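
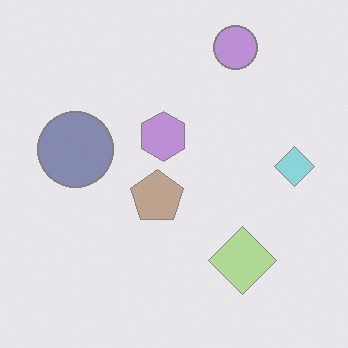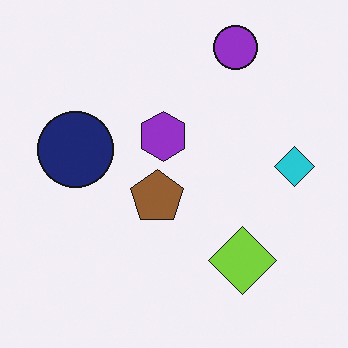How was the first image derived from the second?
Washed out (contrast reduced).

Tones are pushed toward mid-grey across the whole image — a global contrast change.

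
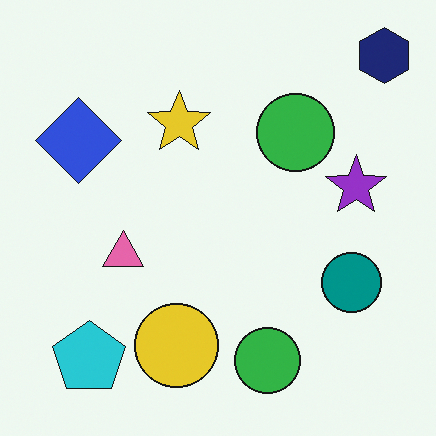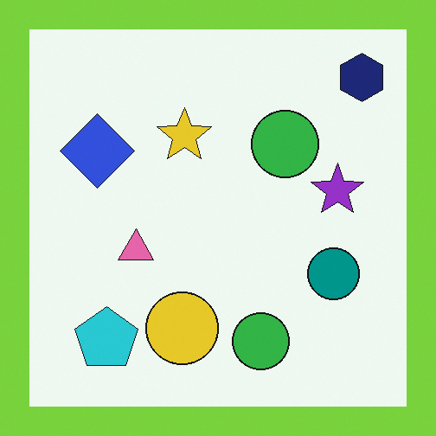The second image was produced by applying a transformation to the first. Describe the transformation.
Framed with a lime border.

A solid lime frame runs around the edge of the second image, with the content slightly shrunk inside it.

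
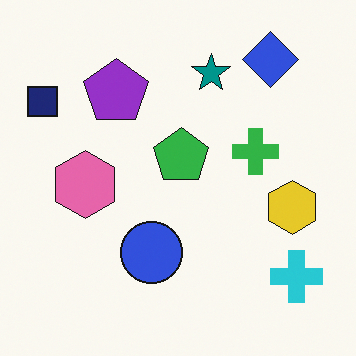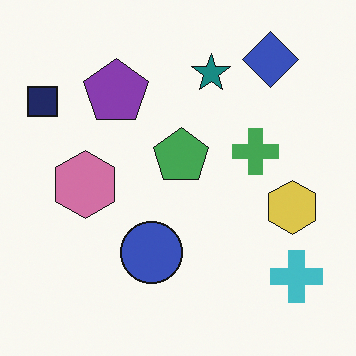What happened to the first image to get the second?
It was slightly desaturated.

All colors are more muted and greyish — a global saturation change.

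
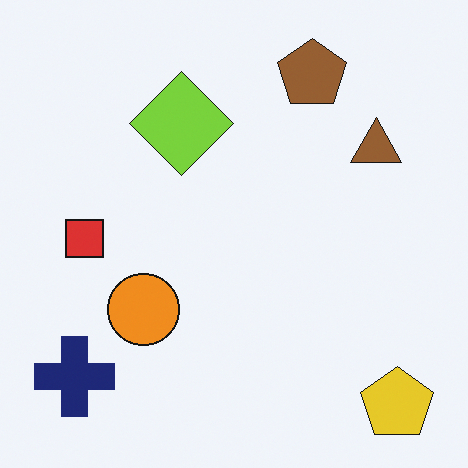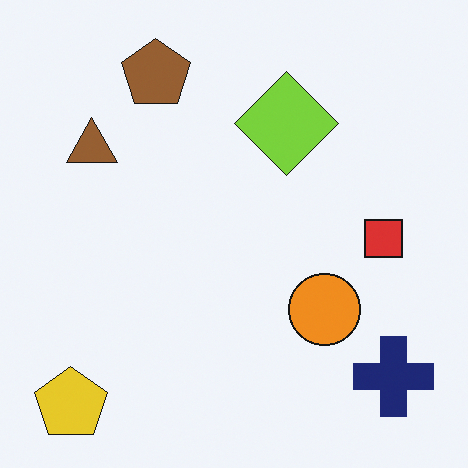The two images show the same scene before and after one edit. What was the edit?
The image was flipped horizontally (left ↔ right).

The yellow pentagon is in the bottom-right of the first image and the bottom-left of the second — shapes on opposite sides of the vertical midline have swapped in a mirror flip.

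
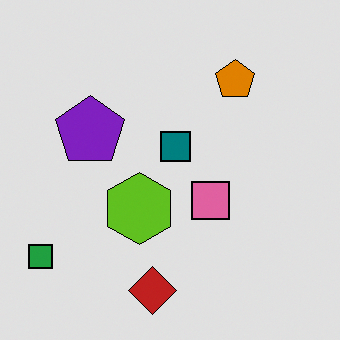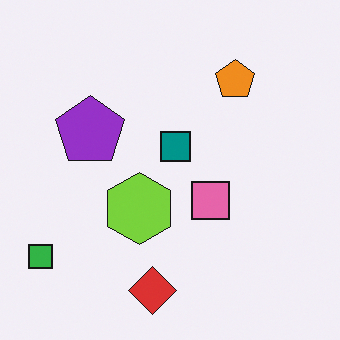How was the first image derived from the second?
The image was posterized to a reduced palette.

Each flat color has snapped to a coarser quantized level — most visibly, the near-white background has dropped to a flat grey.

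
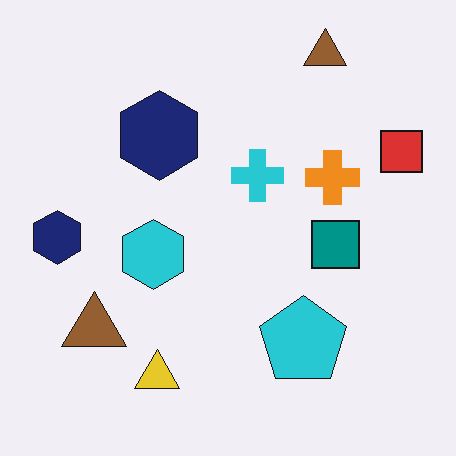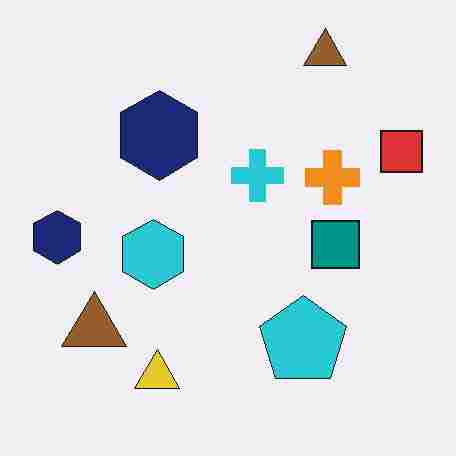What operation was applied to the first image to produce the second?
The second image is the first degraded with heavy JPEG compression.

Blocky 8×8 compression artifacts appear around shape edges and the flat background shows ringing — characteristic JPEG degradation.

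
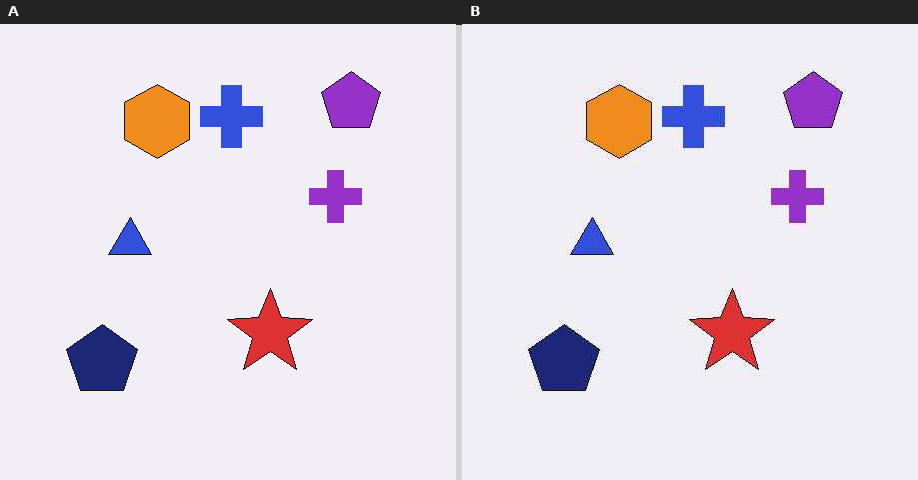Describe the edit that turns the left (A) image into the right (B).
Given moderate JPEG compression.

Blocky 8×8 compression artifacts appear around shape edges and the flat background shows ringing — characteristic JPEG degradation.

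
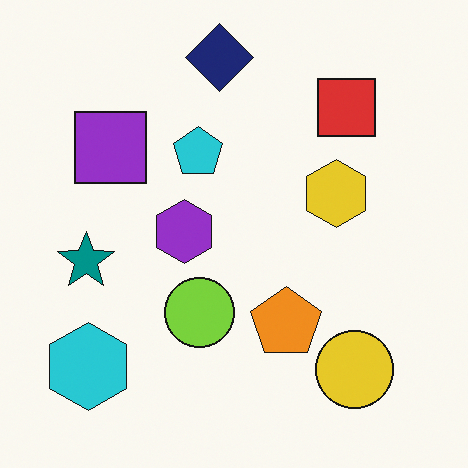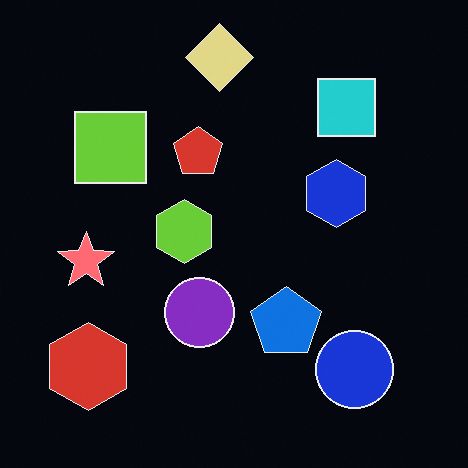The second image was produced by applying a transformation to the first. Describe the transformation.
This is the original image color-inverted (negative).

The light background has become dark and every shape's color is its complement — a photographic negative.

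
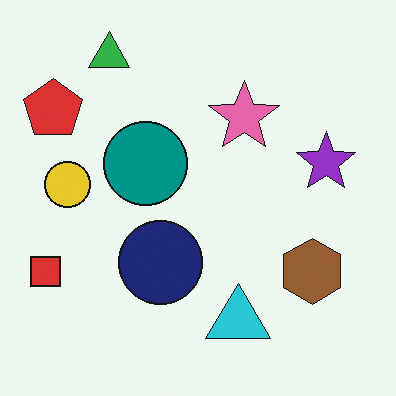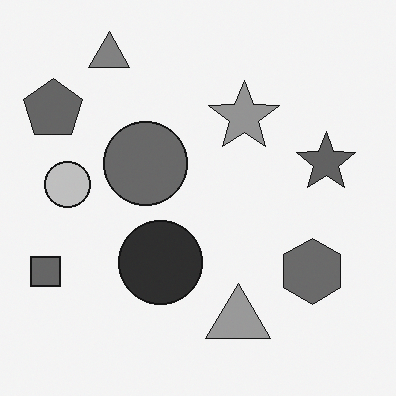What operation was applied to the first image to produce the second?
It was converted to grayscale.

All color is removed — every shape is now a shade of grey.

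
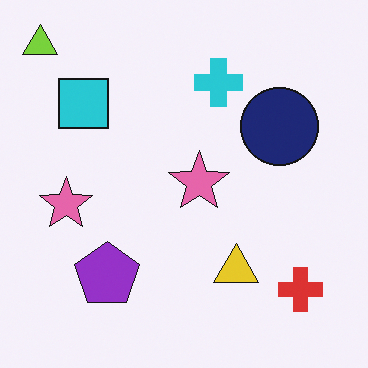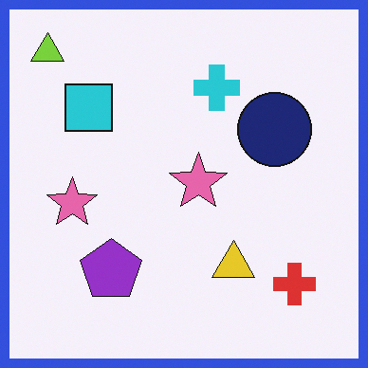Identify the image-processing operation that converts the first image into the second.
It was framed with a blue border.

A solid blue frame runs around the edge of the second image, with the content slightly shrunk inside it.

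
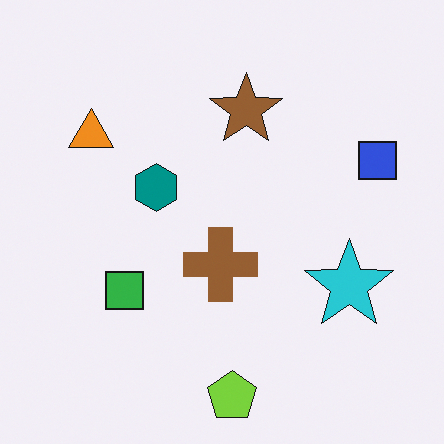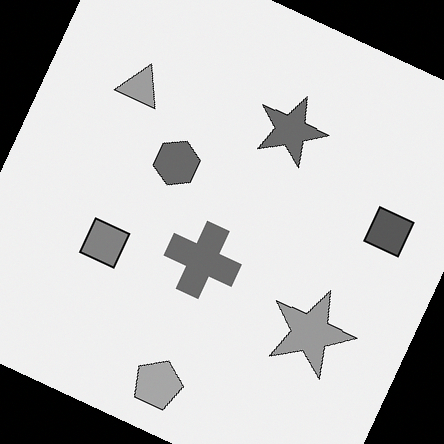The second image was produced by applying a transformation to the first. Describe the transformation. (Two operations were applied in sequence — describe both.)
The image was converted to grayscale, then rotated clockwise by a moderate amount.

All color is removed — every shape is now a shade of grey. Every shape is tilted by the same angle and the image corners show triangular fill wedges — a whole-image rotation by a non-right angle.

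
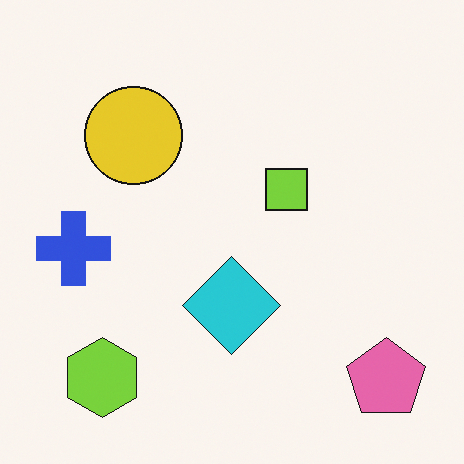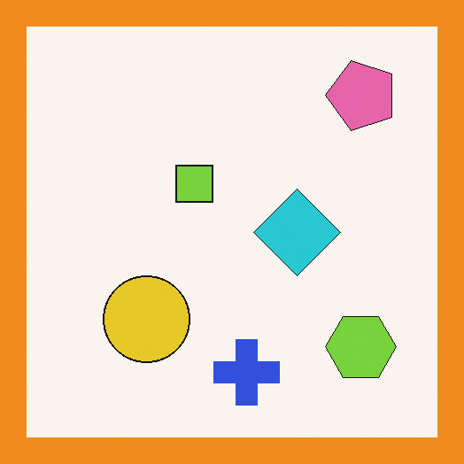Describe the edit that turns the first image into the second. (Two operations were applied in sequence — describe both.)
The second image is the first rotated 90° counter-clockwise, then framed with a orange border.

The pink pentagon sits in the bottom-right of the first image and the top-right of the second — consistent with a whole-image 90° counter-clockwise rotation. A solid orange frame runs around the edge of the second image, with the content slightly shrunk inside it.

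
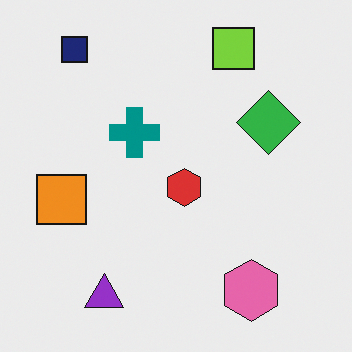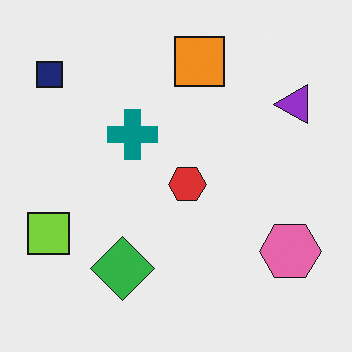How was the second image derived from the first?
Transposed (reflected across the top-left ↔ bottom-right diagonal).

Shapes have swapped their row and column positions — what was in the top-right is now in the bottom-left — a diagonal reflection.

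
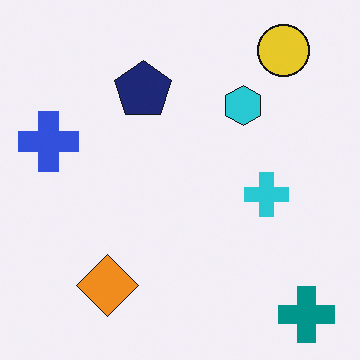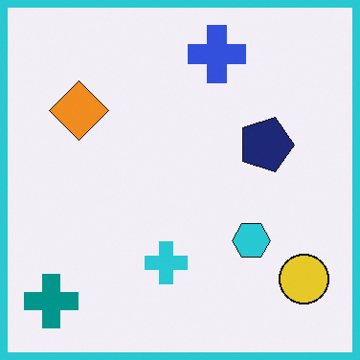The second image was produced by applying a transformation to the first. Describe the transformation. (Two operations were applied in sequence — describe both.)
Rotated 90° clockwise, then framed with a cyan border.

The teal cross sits in the bottom-right of the first image and the bottom-left of the second — consistent with a whole-image 90° clockwise rotation. A solid cyan frame runs around the edge of the second image, with the content slightly shrunk inside it.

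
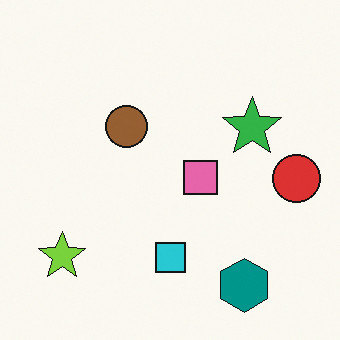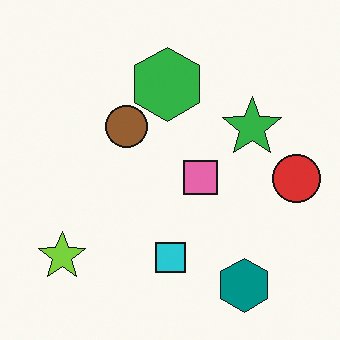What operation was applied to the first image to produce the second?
This is the original image overlaid with an additional green hexagon.

A green hexagon appears in the second image that is absent from the first.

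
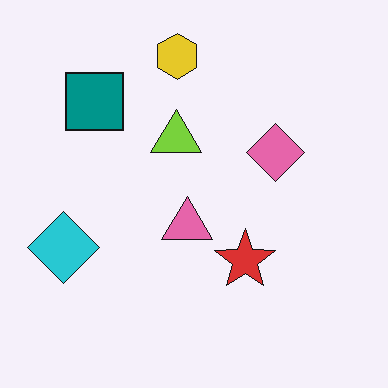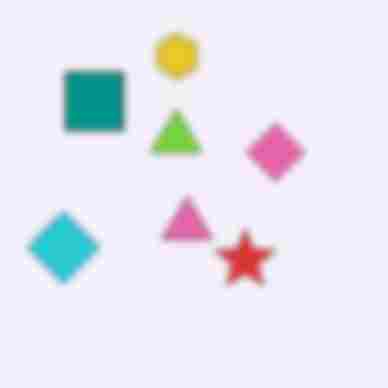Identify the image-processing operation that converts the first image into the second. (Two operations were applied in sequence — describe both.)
It was noticeably gaussian-blurred, then degraded with heavy JPEG compression.

Shape edges and outlines are uniformly softened across the whole image. Blocky 8×8 compression artifacts appear around shape edges and the flat background shows ringing — characteristic JPEG degradation.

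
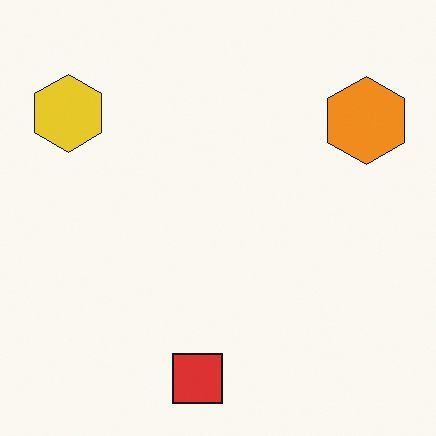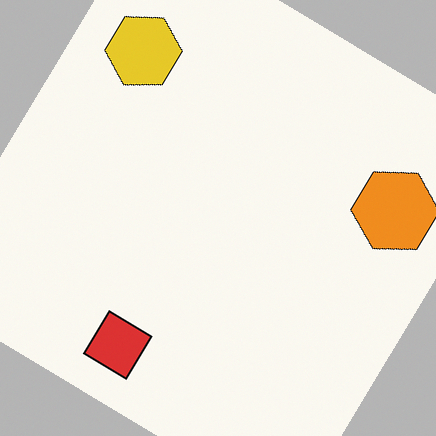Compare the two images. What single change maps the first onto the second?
The second image is the first rotated clockwise by a large amount — several tens of degrees.

Every shape is tilted by the same angle and the image corners show triangular fill wedges — a whole-image rotation by a non-right angle.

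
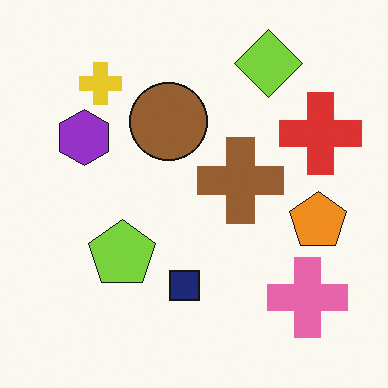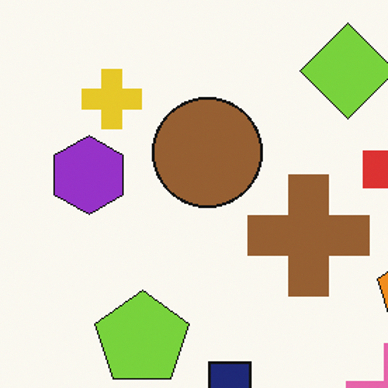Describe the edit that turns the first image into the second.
The transformation is: cropped to a modestly smaller region and rescaled.

The visible shapes are larger and the field of view is narrower; shapes near the original edges may be partly or wholly outside the frame — a crop-and-rescale.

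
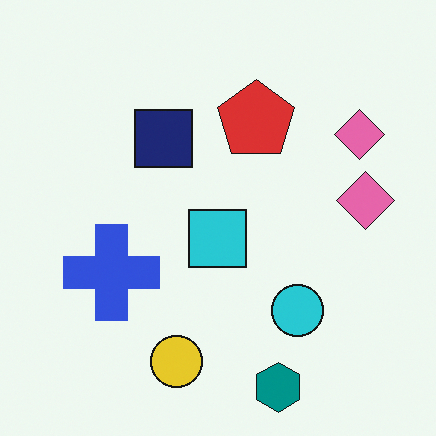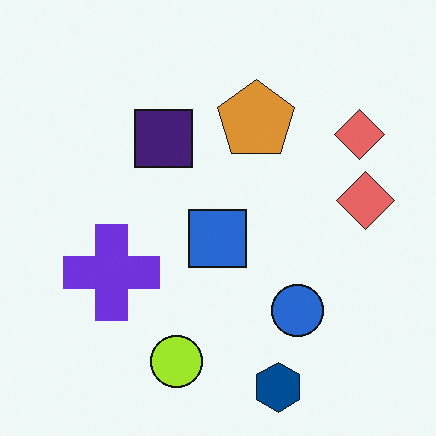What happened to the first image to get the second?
Hue-shifted slightly.

Every shape's color has rotated by the same amount around the hue wheel — a uniform hue shift.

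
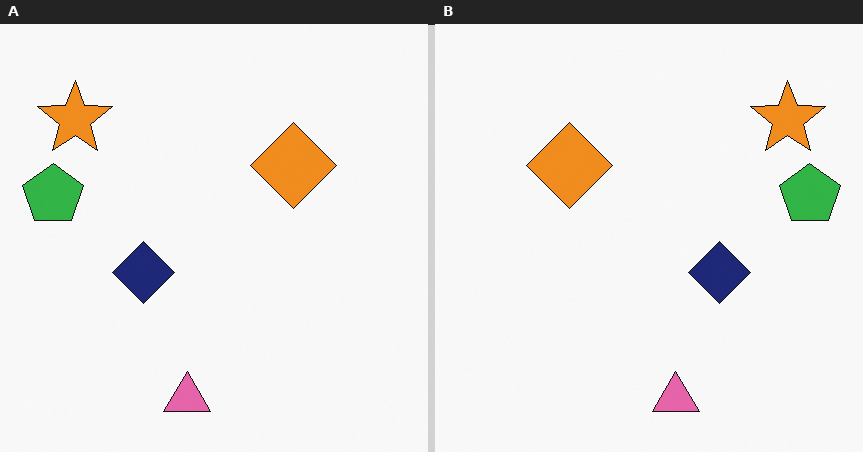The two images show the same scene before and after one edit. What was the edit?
The right (B) image is the left (A) flipped horizontally (left ↔ right).

The green pentagon is in the left of the left (A) image and the right of the right (B) — shapes on opposite sides of the vertical midline have swapped in a mirror flip.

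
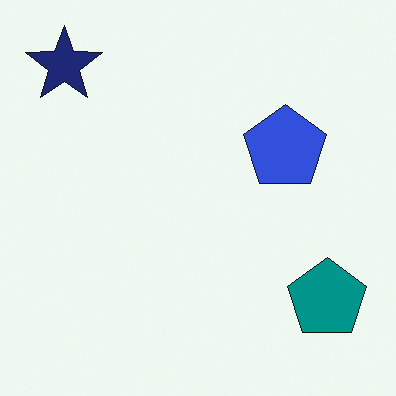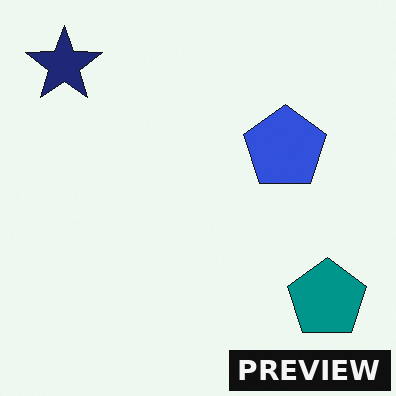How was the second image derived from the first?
This is the original image watermarked with the text "PREVIEW" in the lower-right corner.

A dark label reading "PREVIEW" appears in the lower-right corner.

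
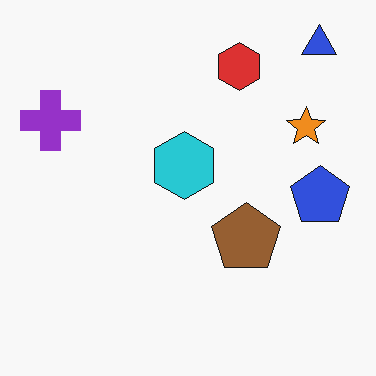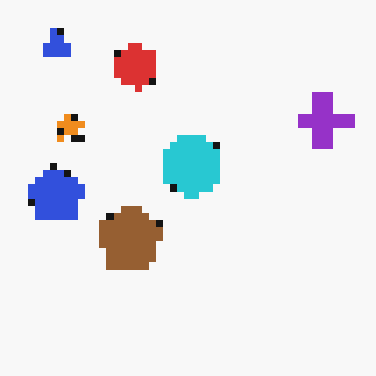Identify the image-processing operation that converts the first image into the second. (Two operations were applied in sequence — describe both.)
The transformation is: pixelated into visible square blocks, then flipped horizontally (left ↔ right).

Shapes are reduced to large square blocks; fine edges and outlines are lost — a downscale-then-upscale (mosaic) effect. The purple cross is in the top-left of the first image and the top-right of the second — shapes on opposite sides of the vertical midline have swapped in a mirror flip.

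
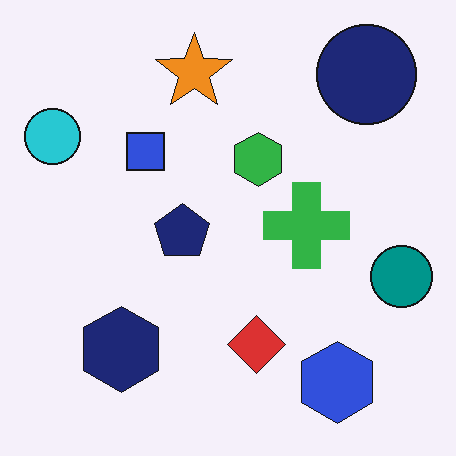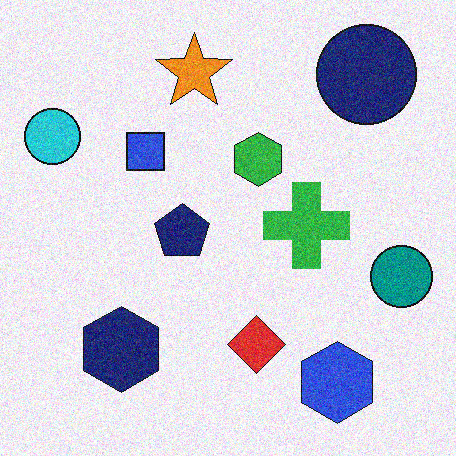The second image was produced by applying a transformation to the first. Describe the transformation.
The image was degraded with visible gaussian noise.

Random speckle covers the whole image, including the flat background.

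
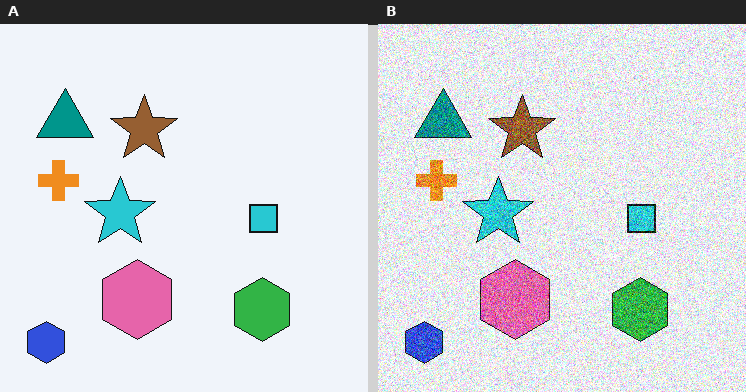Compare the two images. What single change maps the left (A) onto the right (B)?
The transformation is: degraded with heavy additive noise.

Random speckle covers the whole image, including the flat background.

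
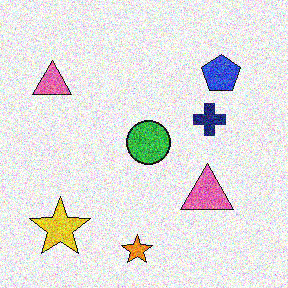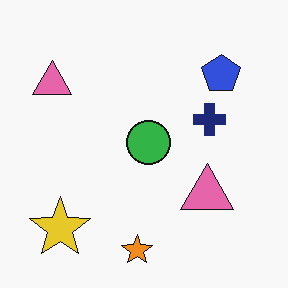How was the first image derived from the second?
The image was degraded with a thick layer of grain.

Random speckle covers the whole image, including the flat background.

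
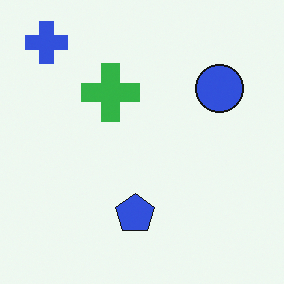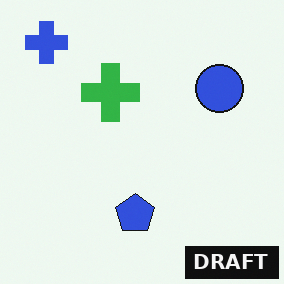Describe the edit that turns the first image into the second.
The image was watermarked with the text "DRAFT" in the lower-right corner.

A dark label reading "DRAFT" appears in the lower-right corner.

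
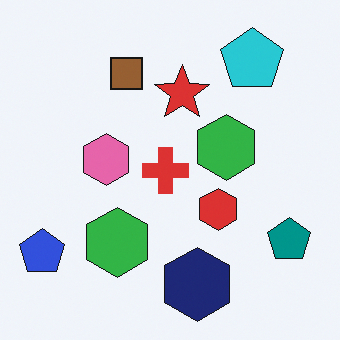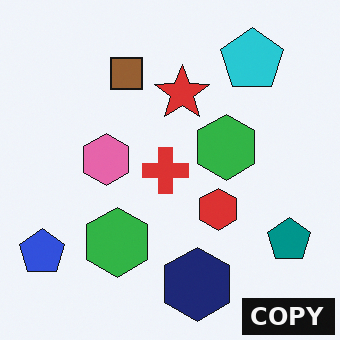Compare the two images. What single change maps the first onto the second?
The image was watermarked with the text "COPY" in the lower-right corner.

A dark label reading "COPY" appears in the lower-right corner.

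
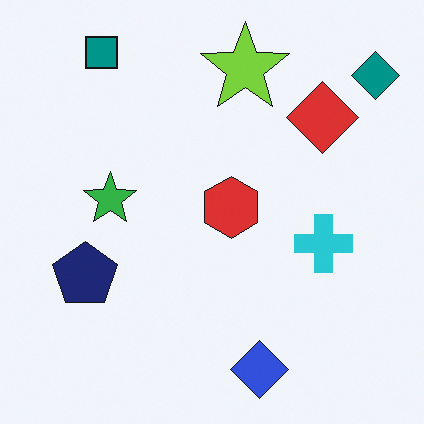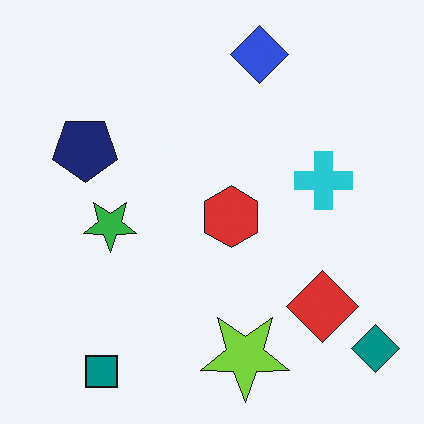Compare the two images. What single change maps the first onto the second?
The second image is the first flipped vertically (top ↔ bottom).

The teal square is in the top-left of the first image and the bottom-left of the second — shapes on opposite sides of the horizontal midline have swapped in a mirror flip.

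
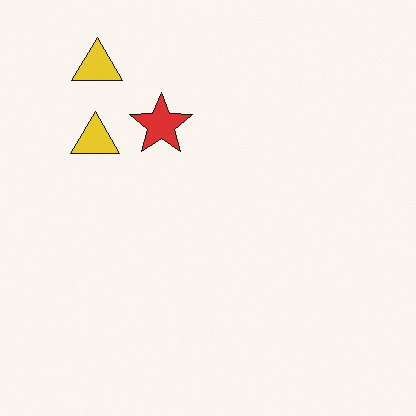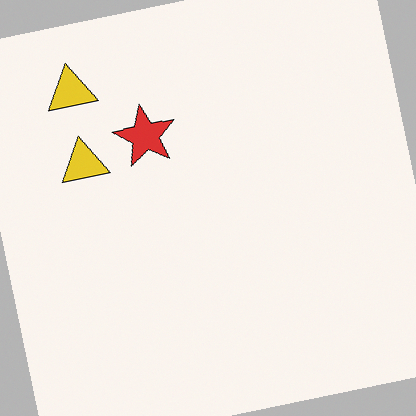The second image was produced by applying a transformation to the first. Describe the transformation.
The transformation is: rotated counter-clockwise by a few degrees.

Every shape is tilted by the same angle and the image corners show triangular fill wedges — a whole-image rotation by a non-right angle.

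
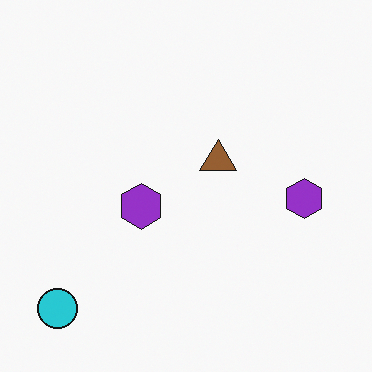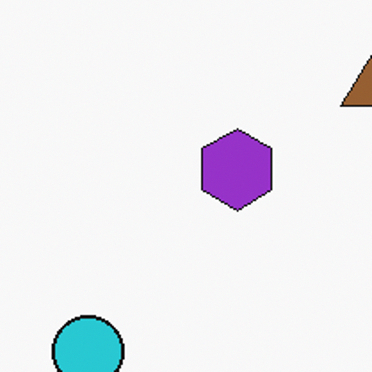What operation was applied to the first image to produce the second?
This is the original image cropped to a noticeably smaller region and rescaled.

The visible shapes are larger and the field of view is narrower; shapes near the original edges may be partly or wholly outside the frame — a crop-and-rescale.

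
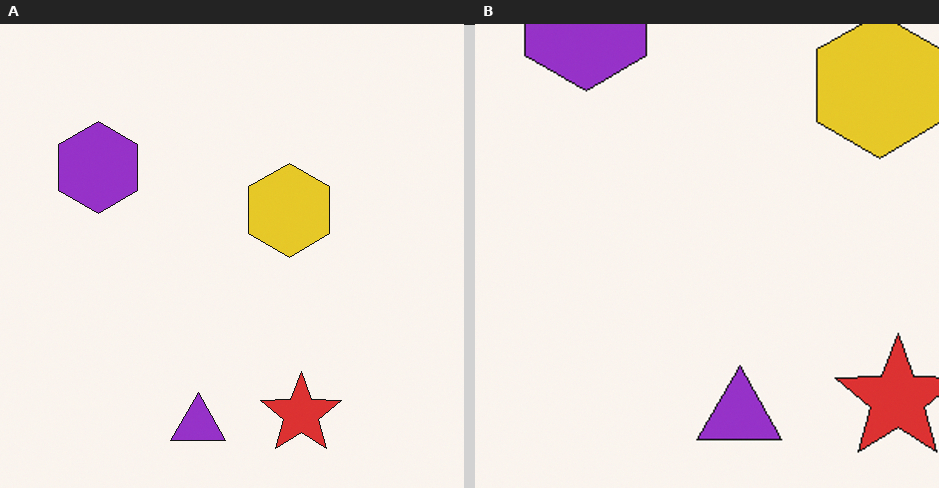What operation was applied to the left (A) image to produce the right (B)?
The transformation is: cropped to a modestly smaller region and rescaled.

The visible shapes are larger and the field of view is narrower; shapes near the original edges may be partly or wholly outside the frame — a crop-and-rescale.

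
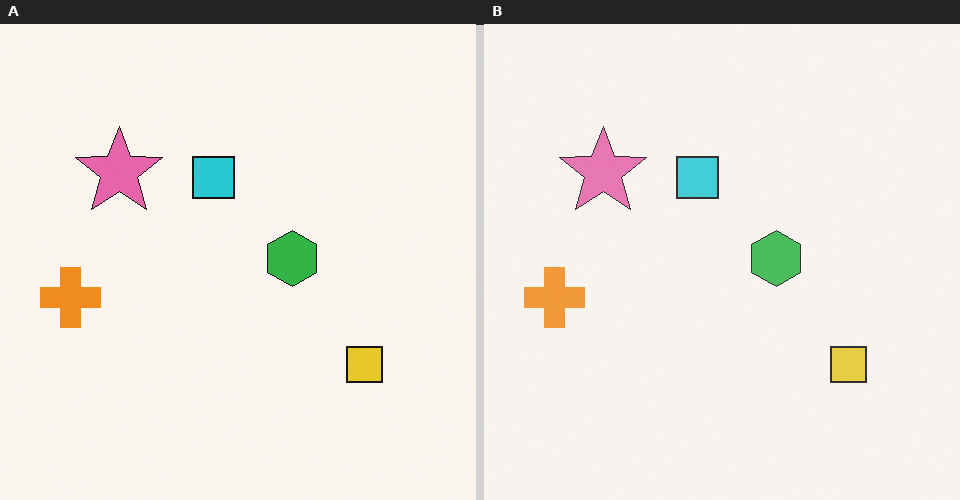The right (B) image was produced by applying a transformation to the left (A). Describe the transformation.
The transformation is: given slightly reduced contrast.

Tones are pushed toward mid-grey across the whole image — a global contrast change.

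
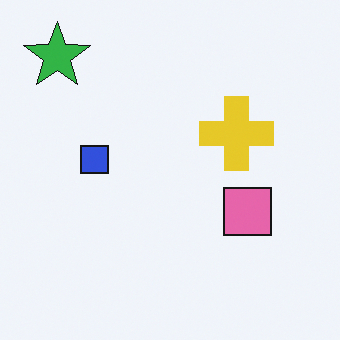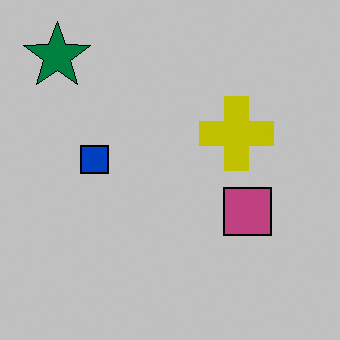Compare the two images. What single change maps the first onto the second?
This is the original image heavily posterized to just a handful of flat colors.

Each flat color has snapped to a coarser quantized level — most visibly, the near-white background has dropped to a flat grey.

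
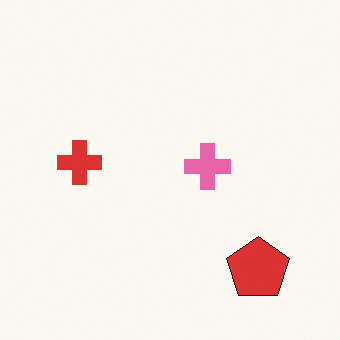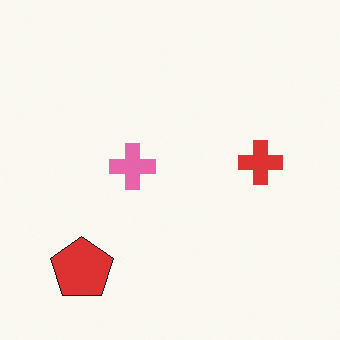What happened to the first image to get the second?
Flipped horizontally (left ↔ right).

The red cross is in the left of the first image and the right of the second — shapes on opposite sides of the vertical midline have swapped in a mirror flip.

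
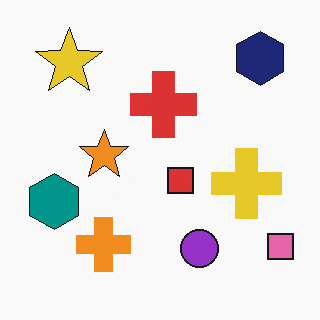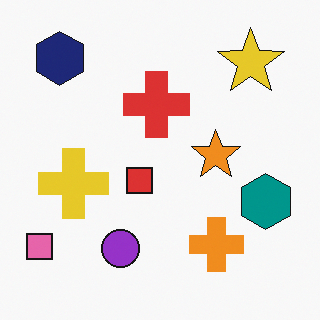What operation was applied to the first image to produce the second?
It was flipped horizontally (left ↔ right).

The pink square is in the bottom-right of the first image and the bottom-left of the second — shapes on opposite sides of the vertical midline have swapped in a mirror flip.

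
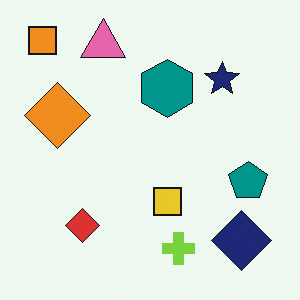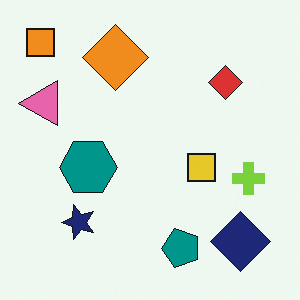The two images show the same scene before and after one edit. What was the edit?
The transformation is: transposed (reflected across the top-left ↔ bottom-right diagonal).

Shapes have swapped their row and column positions — what was in the top-right is now in the bottom-left — a diagonal reflection.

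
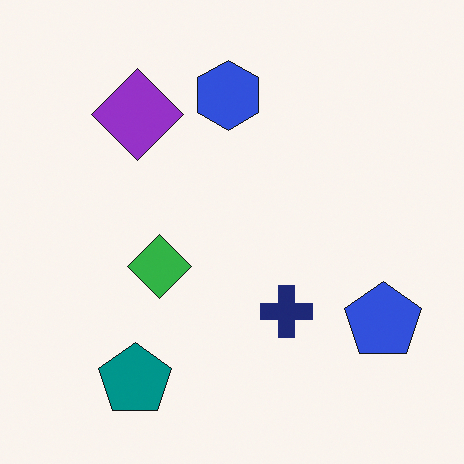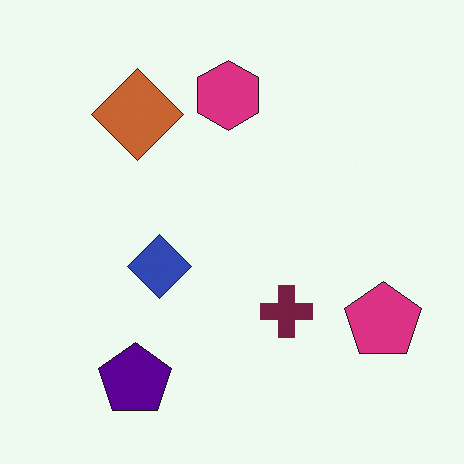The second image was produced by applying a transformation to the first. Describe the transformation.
This is the original image hue-shifted through roughly a third of the color wheel.

Every shape's color has rotated by the same amount around the hue wheel — a uniform hue shift.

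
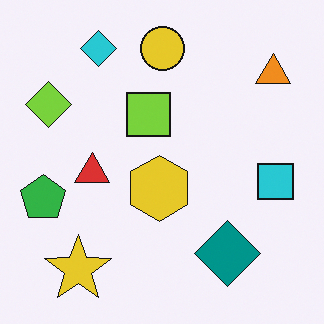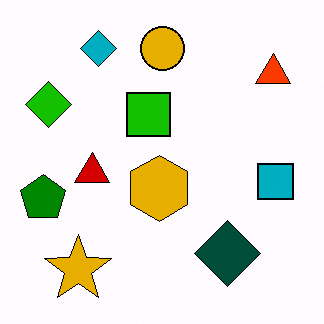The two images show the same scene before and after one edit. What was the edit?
The second image is the first boosted in contrast.

Tones are pushed away from mid-grey across the whole image — a global contrast change.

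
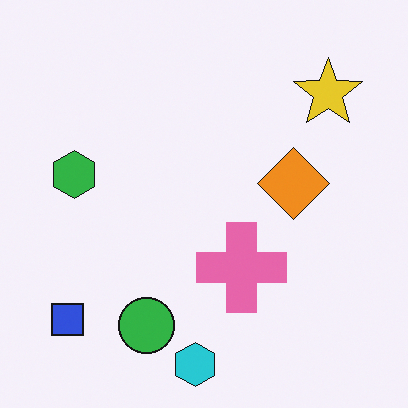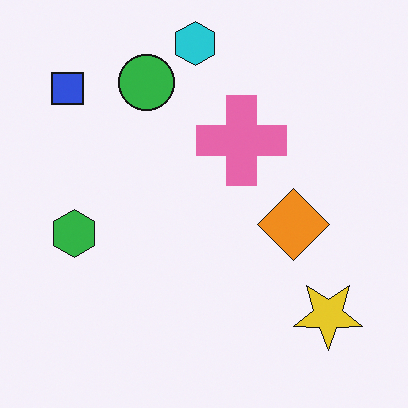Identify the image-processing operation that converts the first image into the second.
It was flipped vertically (top ↔ bottom).

The cyan hexagon is in the bottom of the first image and the top of the second — shapes on opposite sides of the horizontal midline have swapped in a mirror flip.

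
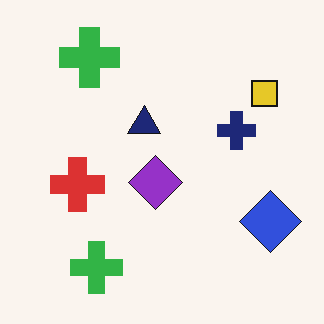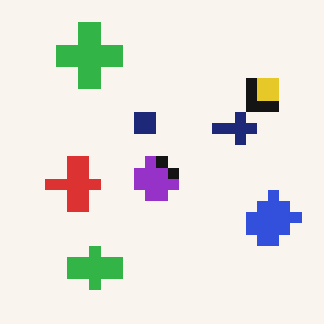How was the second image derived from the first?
The image was heavily pixelated into large blocks.

Shapes are reduced to large square blocks; fine edges and outlines are lost — a downscale-then-upscale (mosaic) effect.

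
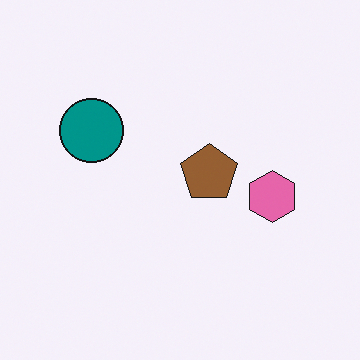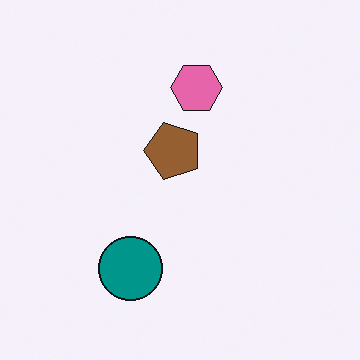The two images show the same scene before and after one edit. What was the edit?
The image was rotated 90° counter-clockwise.

The teal circle sits in the left of the first image and the bottom of the second — consistent with a whole-image 90° counter-clockwise rotation.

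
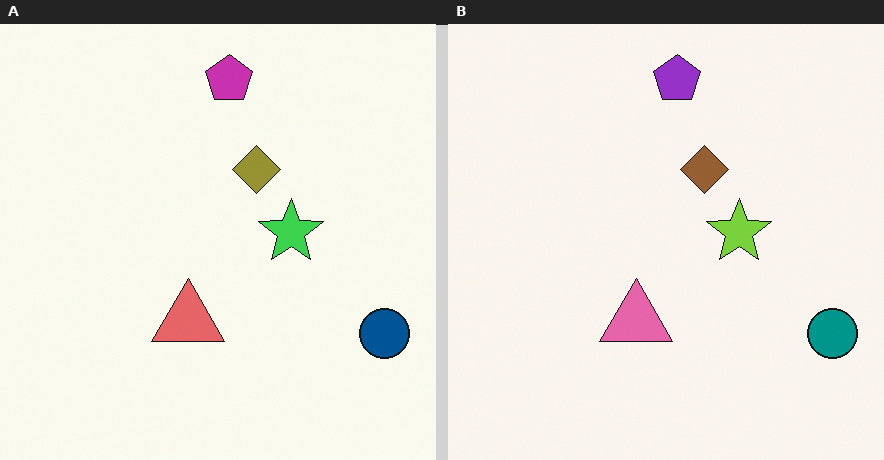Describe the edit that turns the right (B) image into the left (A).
The image was hue-shifted by a small amount.

Every shape's color has rotated by the same amount around the hue wheel — a uniform hue shift.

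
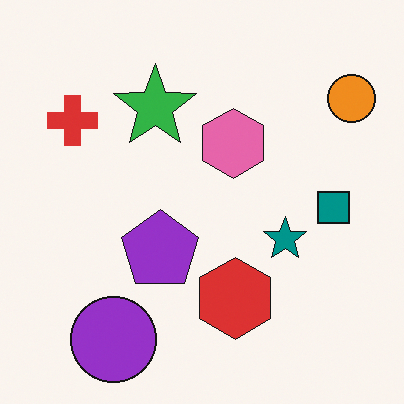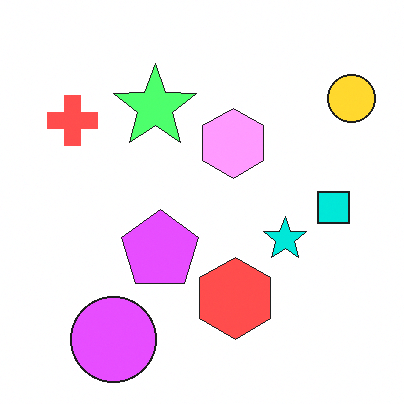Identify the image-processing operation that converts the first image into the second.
The transformation is: brightened a lot.

Every pixel — background and shapes alike — is uniformly brightened.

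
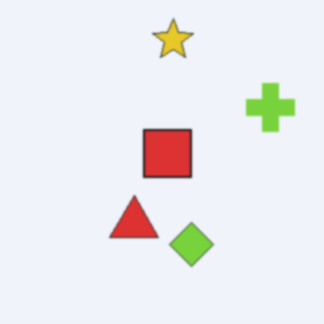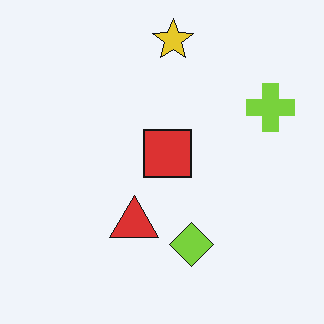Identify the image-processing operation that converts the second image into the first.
The image was given a subtle gaussian blur.

Shape edges and outlines are uniformly softened across the whole image.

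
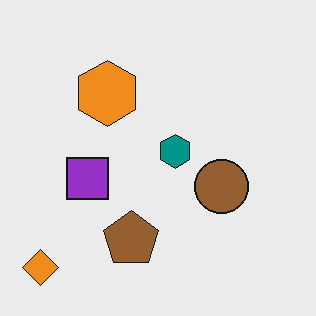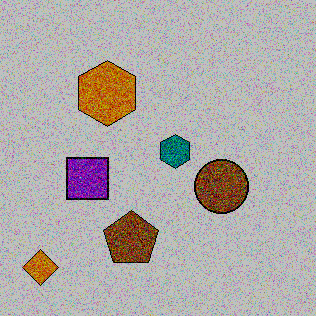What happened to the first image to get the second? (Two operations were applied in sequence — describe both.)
It was degraded with a thick layer of grain, then aggressively posterized.

Random speckle covers the whole image, including the flat background. Each flat color has snapped to a coarser quantized level — most visibly, the near-white background has dropped to a flat grey.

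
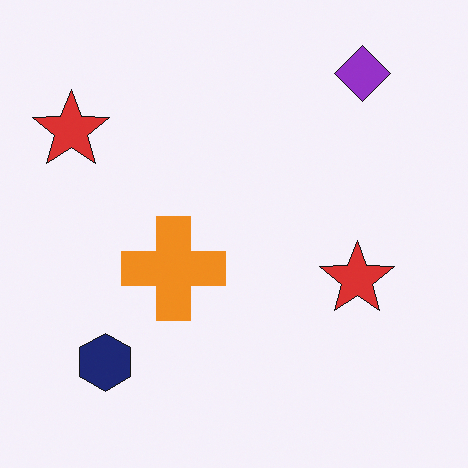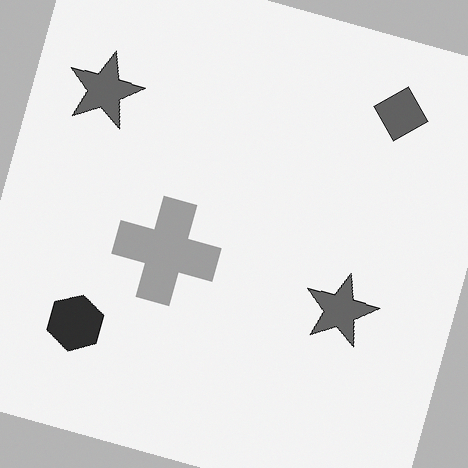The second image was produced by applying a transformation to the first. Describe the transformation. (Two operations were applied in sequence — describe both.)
The second image is the first rotated clockwise by a moderate amount, then converted to grayscale.

Every shape is tilted by the same angle and the image corners show triangular fill wedges — a whole-image rotation by a non-right angle. All color is removed — every shape is now a shade of grey.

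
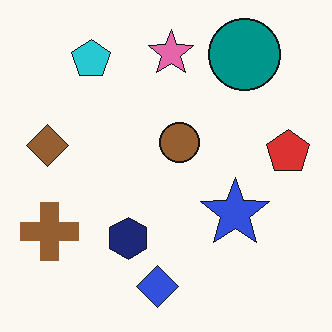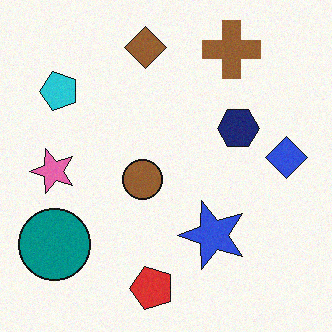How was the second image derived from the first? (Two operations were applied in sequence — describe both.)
The image was transposed (reflected across the top-left ↔ bottom-right diagonal), then degraded with light additive noise.

Shapes have swapped their row and column positions — what was in the top-right is now in the bottom-left — a diagonal reflection. Random speckle covers the whole image, including the flat background.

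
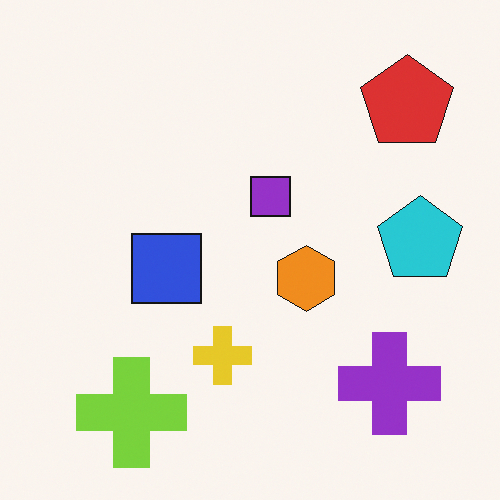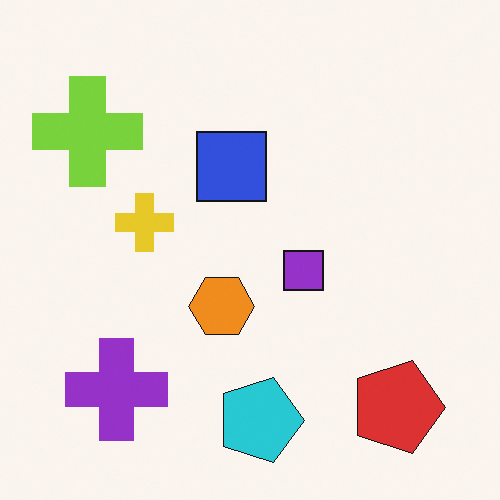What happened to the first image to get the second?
It was rotated 90° clockwise.

The red pentagon sits in the top-right of the first image and the bottom-right of the second — consistent with a whole-image 90° clockwise rotation.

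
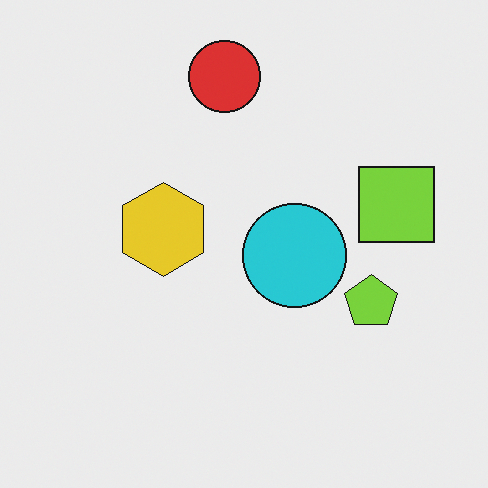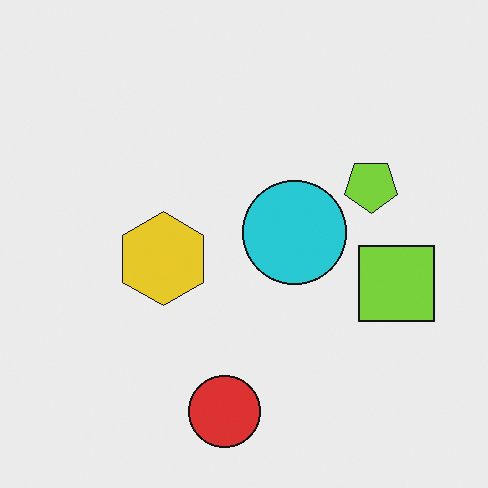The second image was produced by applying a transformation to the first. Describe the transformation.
This is the original image flipped vertically (top ↔ bottom).

The red circle is in the top of the first image and the bottom of the second — shapes on opposite sides of the horizontal midline have swapped in a mirror flip.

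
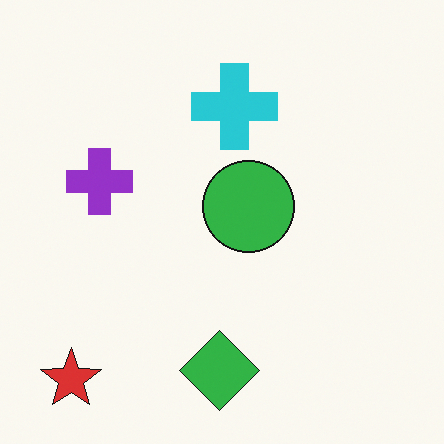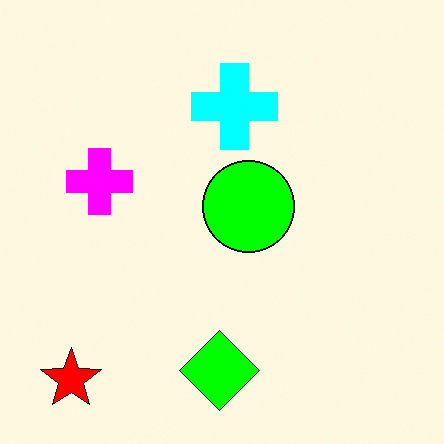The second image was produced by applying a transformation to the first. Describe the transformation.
The transformation is: made much more vivid (saturation change).

All colors are more vivid — a global saturation change.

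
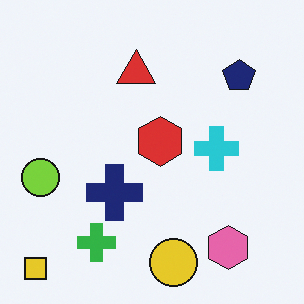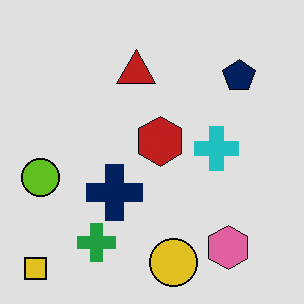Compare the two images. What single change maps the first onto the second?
This is the original image posterized to a reduced palette.

Each flat color has snapped to a coarser quantized level — most visibly, the near-white background has dropped to a flat grey.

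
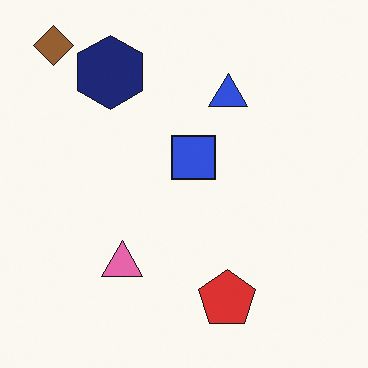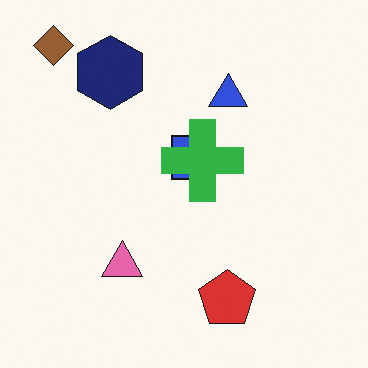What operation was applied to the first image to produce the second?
This is the original image overlaid with an additional green cross.

A green cross appears in the second image that is absent from the first.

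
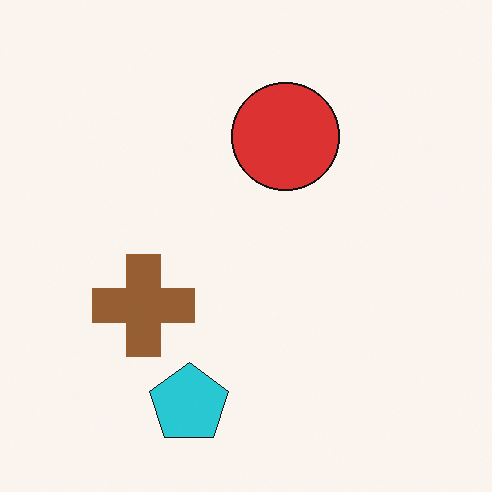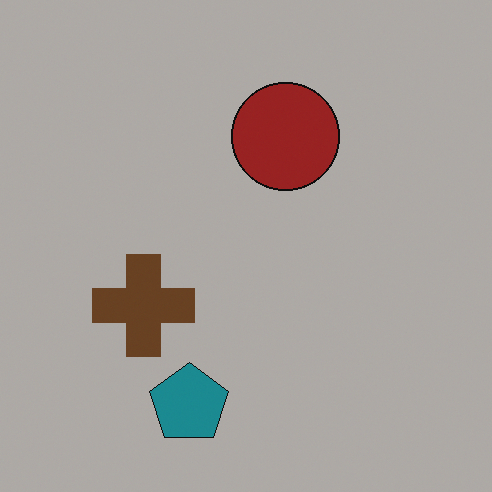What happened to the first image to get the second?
The second image is the first substantially darkened.

Every pixel — background and shapes alike — is uniformly darkened.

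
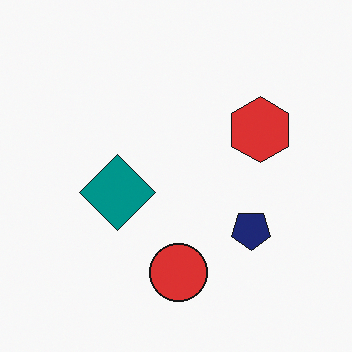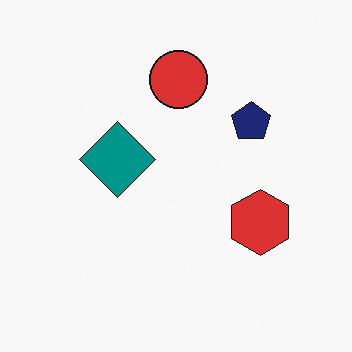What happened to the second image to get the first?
The transformation is: flipped vertically (top ↔ bottom).

The red circle is in the top of the second image and the bottom of the first — shapes on opposite sides of the horizontal midline have swapped in a mirror flip.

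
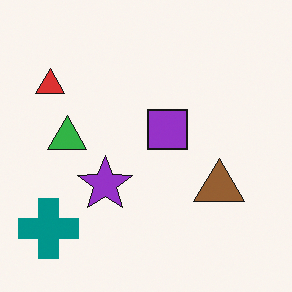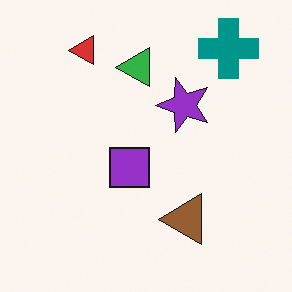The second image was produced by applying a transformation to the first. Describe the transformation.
The image was transposed (reflected across the top-left ↔ bottom-right diagonal).

Shapes have swapped their row and column positions — what was in the top-right is now in the bottom-left — a diagonal reflection.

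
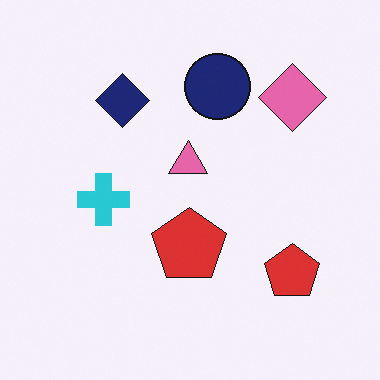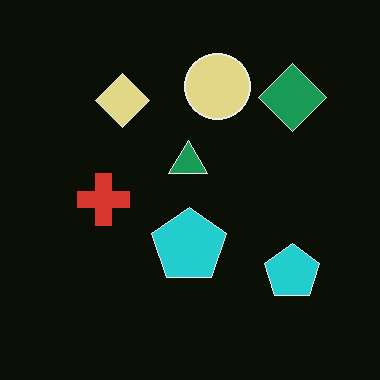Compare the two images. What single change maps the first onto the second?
The second image is the first color-inverted (negative).

The light background has become dark and every shape's color is its complement — a photographic negative.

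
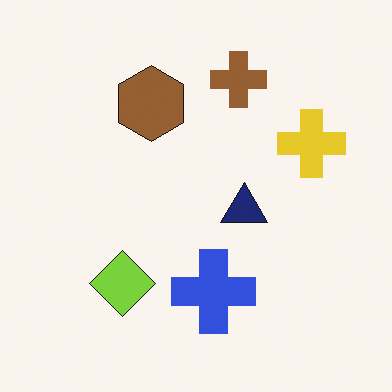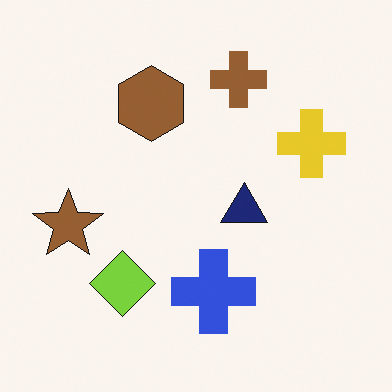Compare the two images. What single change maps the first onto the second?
The image was overlaid with an additional brown star.

A brown star appears in the second image that is absent from the first.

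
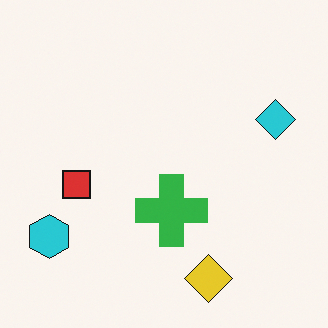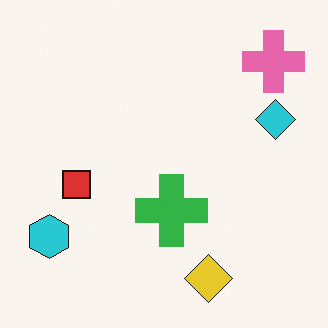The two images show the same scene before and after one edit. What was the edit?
The second image is the first overlaid with an additional pink cross.

A pink cross appears in the second image that is absent from the first.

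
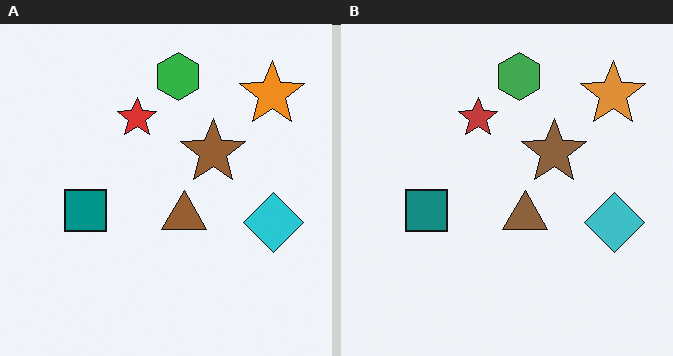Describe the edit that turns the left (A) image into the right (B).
The transformation is: slightly desaturated.

All colors are more muted and greyish — a global saturation change.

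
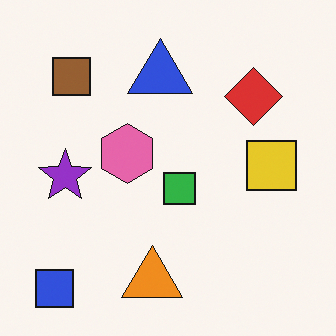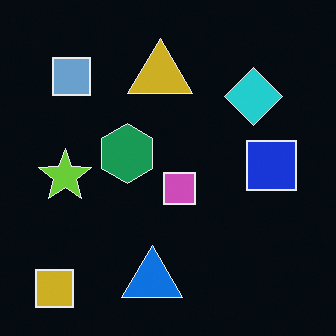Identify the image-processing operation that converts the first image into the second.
It was color-inverted (negative).

The light background has become dark and every shape's color is its complement — a photographic negative.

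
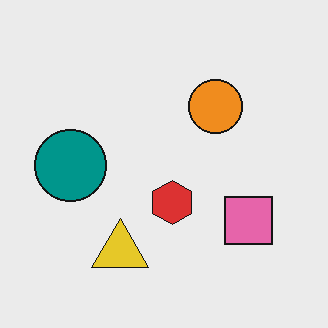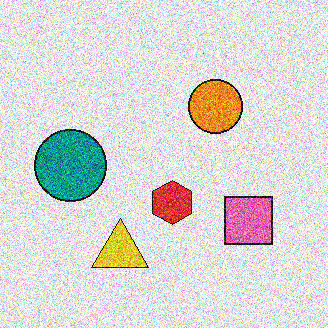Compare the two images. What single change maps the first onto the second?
The transformation is: degraded with strong gaussian noise.

Random speckle covers the whole image, including the flat background.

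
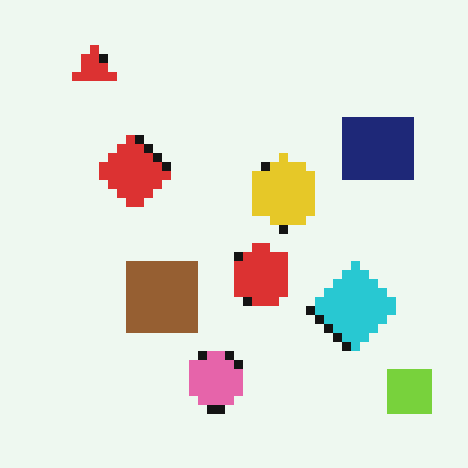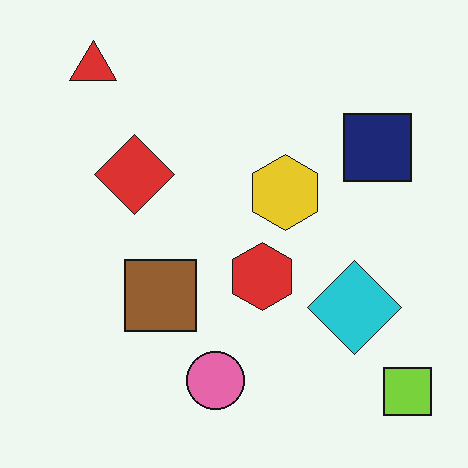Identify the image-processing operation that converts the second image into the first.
This is the original image coarsely pixelated.

Shapes are reduced to large square blocks; fine edges and outlines are lost — a downscale-then-upscale (mosaic) effect.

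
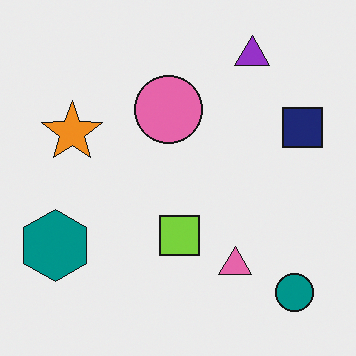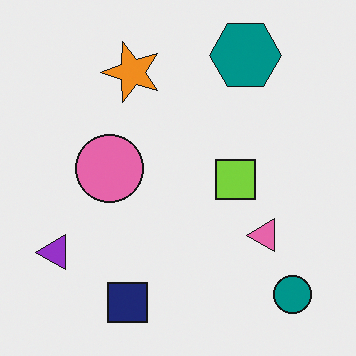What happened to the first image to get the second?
The second image is the first transposed (reflected across the top-left ↔ bottom-right diagonal).

Shapes have swapped their row and column positions — what was in the top-right is now in the bottom-left — a diagonal reflection.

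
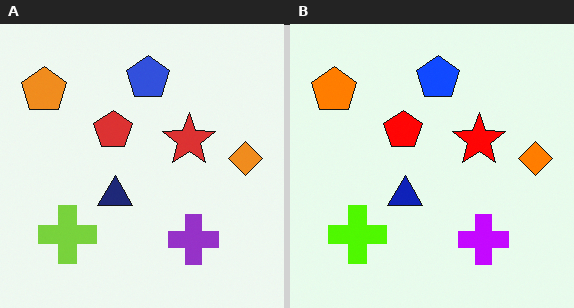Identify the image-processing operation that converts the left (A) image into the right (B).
This is the original image heavily oversaturated.

All colors are more vivid — a global saturation change.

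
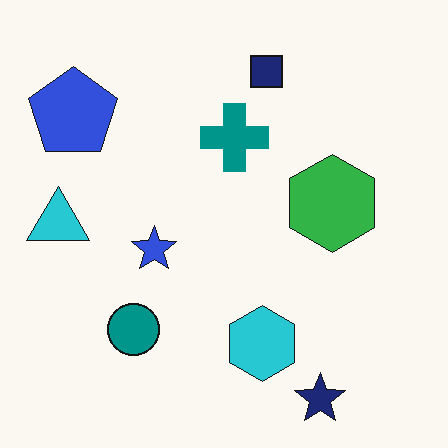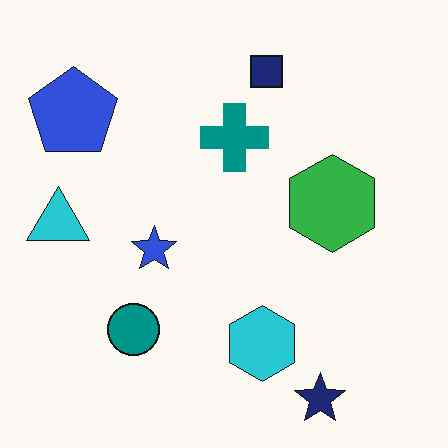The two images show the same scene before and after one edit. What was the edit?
The image was given moderate JPEG compression.

Blocky 8×8 compression artifacts appear around shape edges and the flat background shows ringing — characteristic JPEG degradation.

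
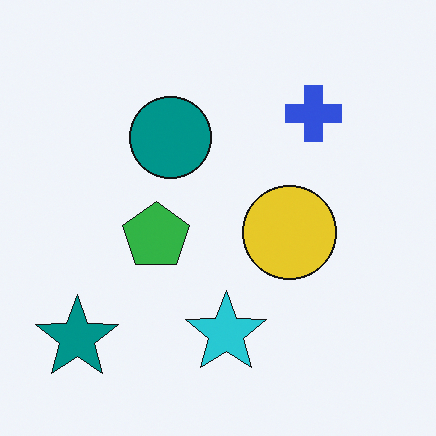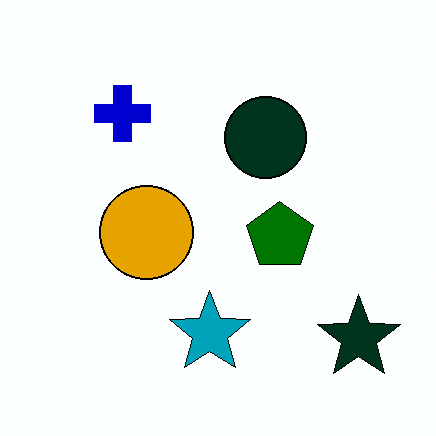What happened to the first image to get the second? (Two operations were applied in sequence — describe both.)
It was flipped horizontally (left ↔ right), then boosted in contrast.

The teal star is in the bottom-left of the first image and the bottom-right of the second — shapes on opposite sides of the vertical midline have swapped in a mirror flip. Tones are pushed away from mid-grey across the whole image — a global contrast change.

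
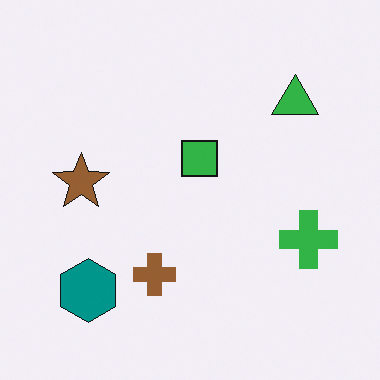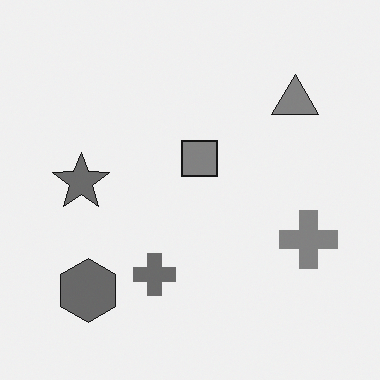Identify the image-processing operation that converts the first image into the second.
Converted to grayscale.

All color is removed — every shape is now a shade of grey.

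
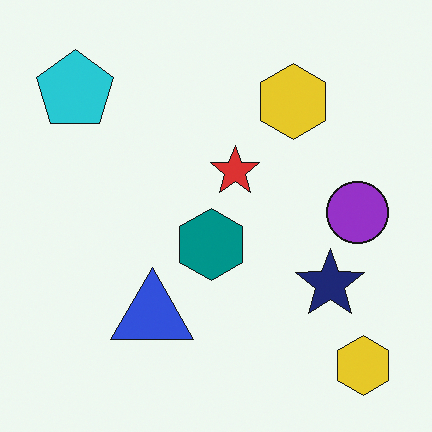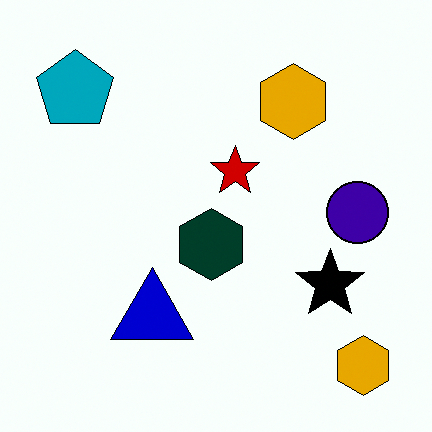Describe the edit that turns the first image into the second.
The transformation is: given much higher contrast.

Tones are pushed away from mid-grey across the whole image — a global contrast change.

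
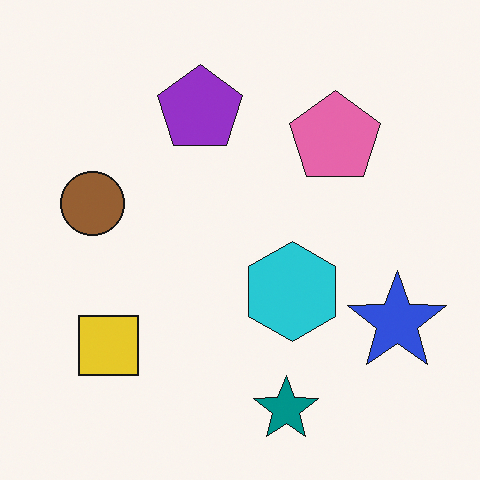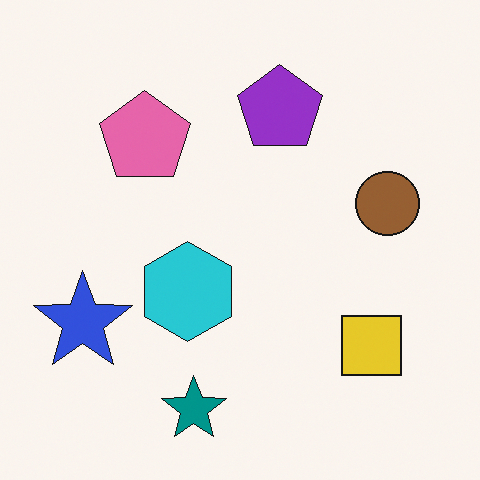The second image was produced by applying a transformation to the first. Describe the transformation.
The image was flipped horizontally (left ↔ right).

The blue star is in the bottom-right of the first image and the bottom-left of the second — shapes on opposite sides of the vertical midline have swapped in a mirror flip.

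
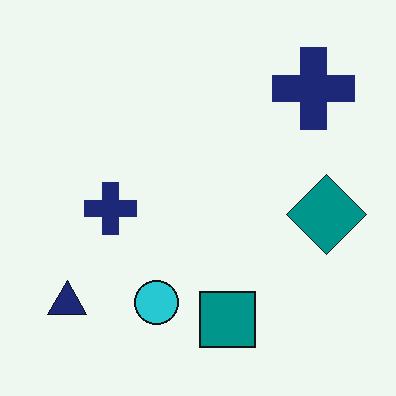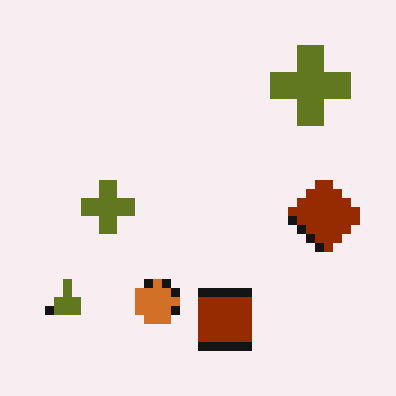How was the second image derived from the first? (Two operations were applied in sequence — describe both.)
Hue-shifted by a large amount, then coarsely pixelated.

Every shape's color has rotated by the same amount around the hue wheel — a uniform hue shift. Shapes are reduced to large square blocks; fine edges and outlines are lost — a downscale-then-upscale (mosaic) effect.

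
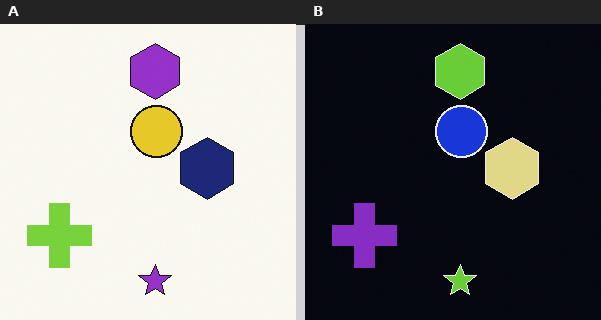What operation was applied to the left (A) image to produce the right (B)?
This is the original image color-inverted (negative).

The light background has become dark and every shape's color is its complement — a photographic negative.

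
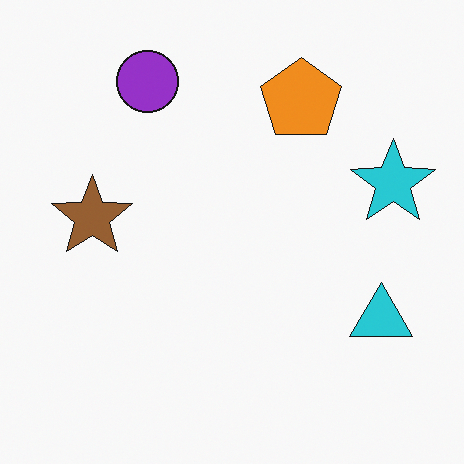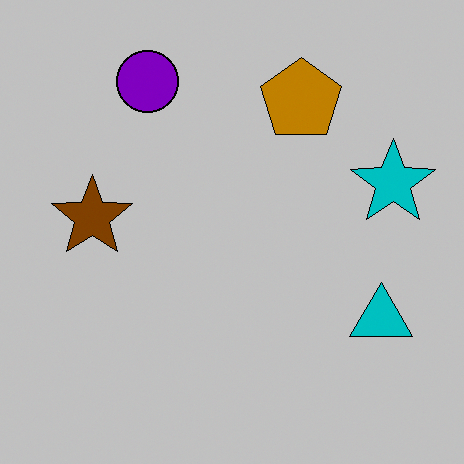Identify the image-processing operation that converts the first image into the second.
Aggressively posterized.

Each flat color has snapped to a coarser quantized level — most visibly, the near-white background has dropped to a flat grey.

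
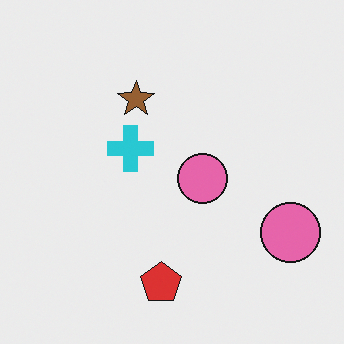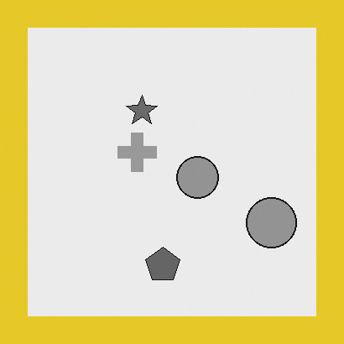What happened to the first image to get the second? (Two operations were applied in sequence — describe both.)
Converted to grayscale, then framed with a yellow border.

All color is removed — every shape is now a shade of grey. A solid yellow frame runs around the edge of the second image, with the content slightly shrunk inside it.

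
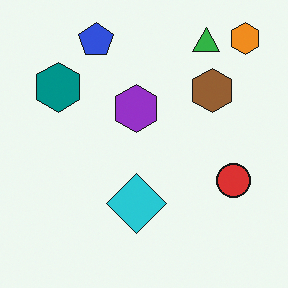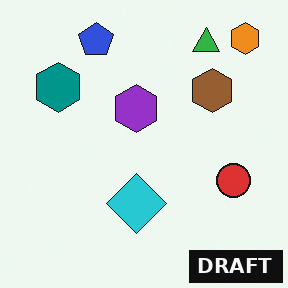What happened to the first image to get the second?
This is the original image watermarked with the text "DRAFT" in the lower-right corner.

A dark label reading "DRAFT" appears in the lower-right corner.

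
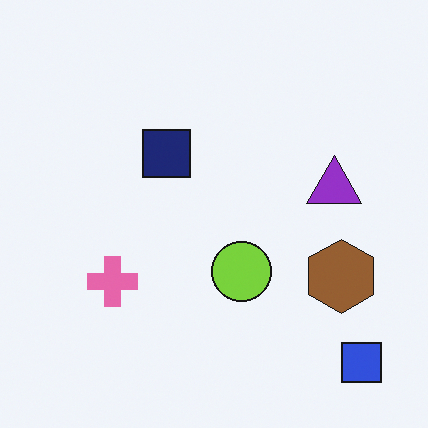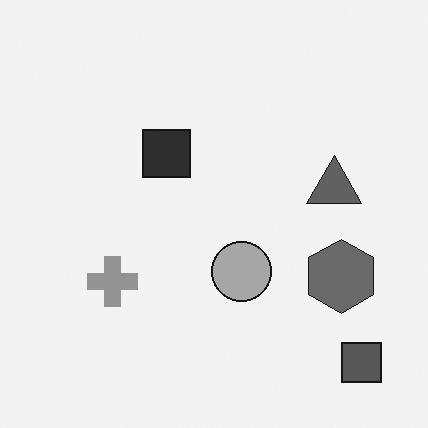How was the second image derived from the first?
The image was converted to grayscale.

All color is removed — every shape is now a shade of grey.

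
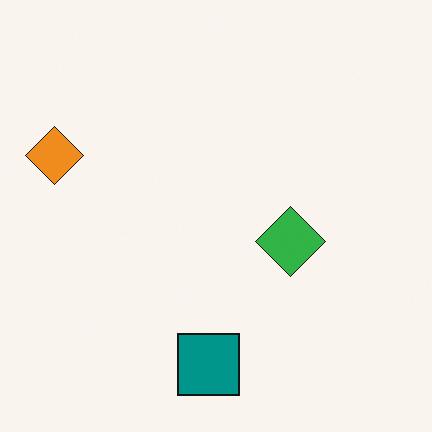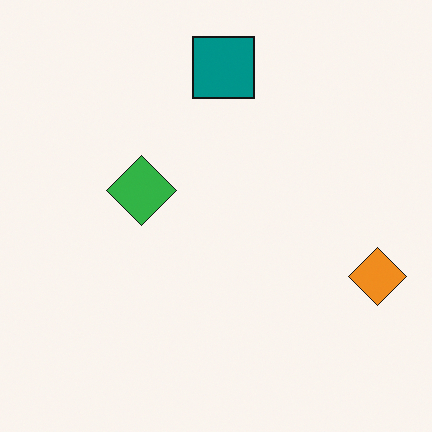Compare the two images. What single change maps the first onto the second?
The second image is the first rotated 180°.

The orange diamond sits in the left of the first image and the right of the second — consistent with a whole-image 180° rotation.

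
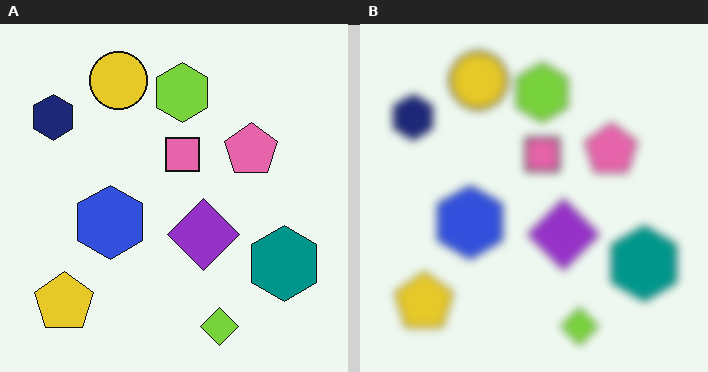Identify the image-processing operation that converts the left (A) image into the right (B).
The image was noticeably gaussian-blurred.

Shape edges and outlines are uniformly softened across the whole image.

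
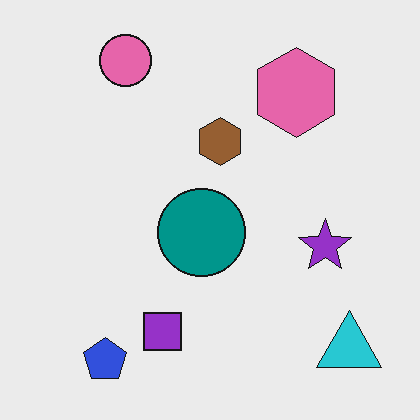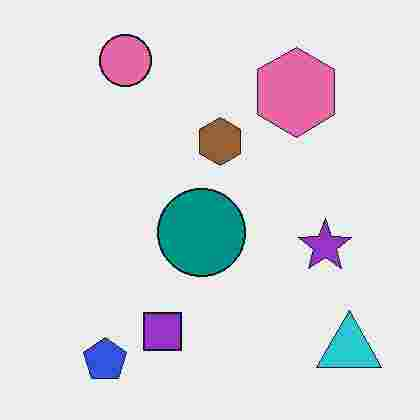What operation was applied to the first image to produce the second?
It was heavily JPEG-compressed with obvious blocking artifacts.

Blocky 8×8 compression artifacts appear around shape edges and the flat background shows ringing — characteristic JPEG degradation.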